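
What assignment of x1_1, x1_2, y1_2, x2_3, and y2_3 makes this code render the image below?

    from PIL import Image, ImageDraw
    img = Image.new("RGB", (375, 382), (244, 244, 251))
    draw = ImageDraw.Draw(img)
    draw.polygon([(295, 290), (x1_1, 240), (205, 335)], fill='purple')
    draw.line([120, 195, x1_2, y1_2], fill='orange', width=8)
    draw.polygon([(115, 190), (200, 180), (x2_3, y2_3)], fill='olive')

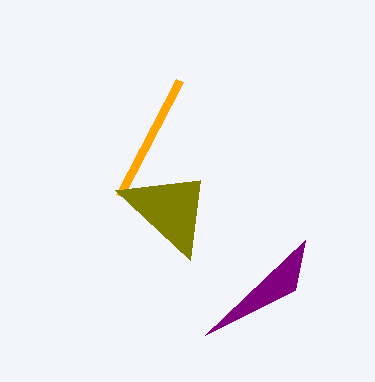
x1_1 = 305; x1_2 = 180; y1_2 = 80; x2_3 = 190; y2_3 = 260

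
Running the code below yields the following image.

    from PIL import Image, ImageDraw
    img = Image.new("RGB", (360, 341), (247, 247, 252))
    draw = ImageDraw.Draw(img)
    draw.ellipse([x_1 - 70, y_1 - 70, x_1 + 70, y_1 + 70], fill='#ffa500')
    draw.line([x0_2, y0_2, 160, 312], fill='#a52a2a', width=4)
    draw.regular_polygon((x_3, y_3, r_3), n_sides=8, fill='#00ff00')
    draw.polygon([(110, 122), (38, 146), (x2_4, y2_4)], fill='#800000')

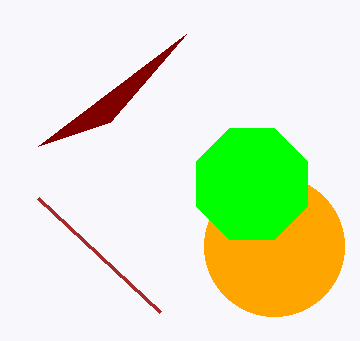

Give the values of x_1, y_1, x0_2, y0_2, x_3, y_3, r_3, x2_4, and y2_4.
x_1 = 274, y_1 = 246, x0_2 = 38, y0_2 = 198, x_3 = 252, y_3 = 184, r_3 = 60, x2_4 = 186, y2_4 = 34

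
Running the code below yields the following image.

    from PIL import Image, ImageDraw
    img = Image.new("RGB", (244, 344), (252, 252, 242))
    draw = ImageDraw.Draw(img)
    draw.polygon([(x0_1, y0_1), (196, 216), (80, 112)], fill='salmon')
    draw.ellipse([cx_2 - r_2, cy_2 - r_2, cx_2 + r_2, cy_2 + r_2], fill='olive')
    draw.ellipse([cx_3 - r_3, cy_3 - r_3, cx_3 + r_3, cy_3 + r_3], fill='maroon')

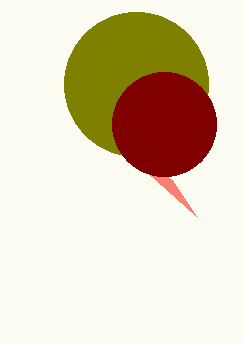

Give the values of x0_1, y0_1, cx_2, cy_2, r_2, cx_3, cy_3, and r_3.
x0_1 = 172
y0_1 = 180
cx_2 = 136
cy_2 = 84
r_2 = 72
cx_3 = 164
cy_3 = 124
r_3 = 52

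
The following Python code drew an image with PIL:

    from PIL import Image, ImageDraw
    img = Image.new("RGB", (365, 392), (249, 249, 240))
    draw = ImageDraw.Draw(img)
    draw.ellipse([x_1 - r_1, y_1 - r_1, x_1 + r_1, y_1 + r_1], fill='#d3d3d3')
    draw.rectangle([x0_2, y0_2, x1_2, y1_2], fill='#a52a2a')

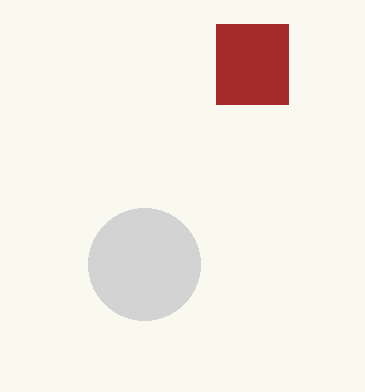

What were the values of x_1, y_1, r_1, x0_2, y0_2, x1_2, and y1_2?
x_1 = 144, y_1 = 264, r_1 = 56, x0_2 = 216, y0_2 = 24, x1_2 = 288, y1_2 = 104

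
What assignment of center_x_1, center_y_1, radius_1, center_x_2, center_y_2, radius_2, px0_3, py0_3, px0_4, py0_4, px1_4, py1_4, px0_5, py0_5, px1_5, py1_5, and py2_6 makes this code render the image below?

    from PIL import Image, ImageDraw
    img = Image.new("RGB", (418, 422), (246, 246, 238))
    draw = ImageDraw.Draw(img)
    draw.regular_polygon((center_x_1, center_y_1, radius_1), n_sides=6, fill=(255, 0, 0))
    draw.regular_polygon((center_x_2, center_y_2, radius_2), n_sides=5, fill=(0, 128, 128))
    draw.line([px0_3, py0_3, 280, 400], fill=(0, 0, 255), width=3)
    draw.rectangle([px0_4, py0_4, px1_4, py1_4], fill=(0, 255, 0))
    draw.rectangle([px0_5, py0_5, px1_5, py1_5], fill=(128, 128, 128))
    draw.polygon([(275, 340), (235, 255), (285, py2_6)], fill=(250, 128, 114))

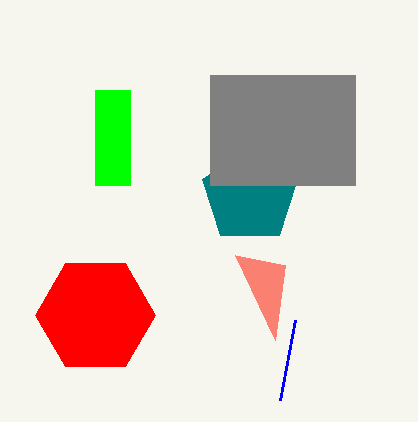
center_x_1 = 95
center_y_1 = 315
radius_1 = 60
center_x_2 = 250
center_y_2 = 195
radius_2 = 50
px0_3 = 295
py0_3 = 320
px0_4 = 95
py0_4 = 90
px1_4 = 130
py1_4 = 185
px0_5 = 210
py0_5 = 75
px1_5 = 355
py1_5 = 185
py2_6 = 265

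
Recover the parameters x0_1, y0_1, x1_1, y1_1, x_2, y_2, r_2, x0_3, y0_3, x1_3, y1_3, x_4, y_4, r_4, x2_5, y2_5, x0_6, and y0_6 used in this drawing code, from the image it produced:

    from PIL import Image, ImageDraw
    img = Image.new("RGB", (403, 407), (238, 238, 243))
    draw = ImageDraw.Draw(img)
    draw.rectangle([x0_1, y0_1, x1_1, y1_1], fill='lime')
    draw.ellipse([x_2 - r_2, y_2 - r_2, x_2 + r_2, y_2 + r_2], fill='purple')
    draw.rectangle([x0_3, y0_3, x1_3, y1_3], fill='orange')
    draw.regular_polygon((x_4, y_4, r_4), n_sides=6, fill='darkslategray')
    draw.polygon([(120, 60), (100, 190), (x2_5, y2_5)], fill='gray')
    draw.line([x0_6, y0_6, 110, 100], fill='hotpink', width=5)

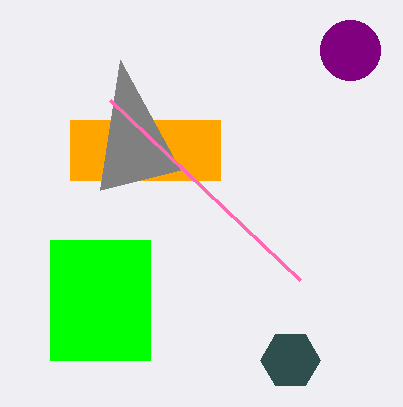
x0_1 = 50, y0_1 = 240, x1_1 = 150, y1_1 = 360, x_2 = 350, y_2 = 50, r_2 = 30, x0_3 = 70, y0_3 = 120, x1_3 = 220, y1_3 = 180, x_4 = 290, y_4 = 360, r_4 = 30, x2_5 = 180, y2_5 = 170, x0_6 = 300, y0_6 = 280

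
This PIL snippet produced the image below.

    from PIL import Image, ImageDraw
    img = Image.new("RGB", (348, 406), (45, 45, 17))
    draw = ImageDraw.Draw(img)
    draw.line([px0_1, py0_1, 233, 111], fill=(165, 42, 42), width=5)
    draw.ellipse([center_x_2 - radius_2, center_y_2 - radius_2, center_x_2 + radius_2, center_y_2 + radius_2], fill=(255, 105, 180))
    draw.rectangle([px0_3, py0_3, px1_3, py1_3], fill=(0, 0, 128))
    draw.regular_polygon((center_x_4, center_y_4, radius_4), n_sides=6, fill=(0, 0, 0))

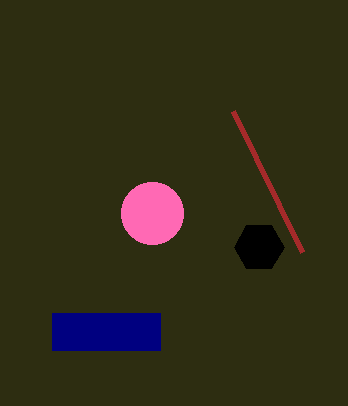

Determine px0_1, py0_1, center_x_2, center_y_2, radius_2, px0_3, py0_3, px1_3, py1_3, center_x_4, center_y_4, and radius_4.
px0_1 = 302, py0_1 = 252, center_x_2 = 152, center_y_2 = 213, radius_2 = 31, px0_3 = 52, py0_3 = 313, px1_3 = 160, py1_3 = 350, center_x_4 = 259, center_y_4 = 247, radius_4 = 25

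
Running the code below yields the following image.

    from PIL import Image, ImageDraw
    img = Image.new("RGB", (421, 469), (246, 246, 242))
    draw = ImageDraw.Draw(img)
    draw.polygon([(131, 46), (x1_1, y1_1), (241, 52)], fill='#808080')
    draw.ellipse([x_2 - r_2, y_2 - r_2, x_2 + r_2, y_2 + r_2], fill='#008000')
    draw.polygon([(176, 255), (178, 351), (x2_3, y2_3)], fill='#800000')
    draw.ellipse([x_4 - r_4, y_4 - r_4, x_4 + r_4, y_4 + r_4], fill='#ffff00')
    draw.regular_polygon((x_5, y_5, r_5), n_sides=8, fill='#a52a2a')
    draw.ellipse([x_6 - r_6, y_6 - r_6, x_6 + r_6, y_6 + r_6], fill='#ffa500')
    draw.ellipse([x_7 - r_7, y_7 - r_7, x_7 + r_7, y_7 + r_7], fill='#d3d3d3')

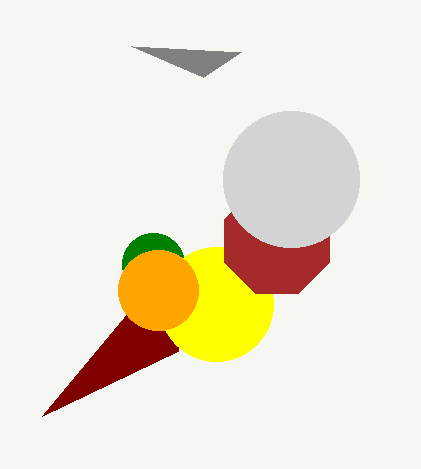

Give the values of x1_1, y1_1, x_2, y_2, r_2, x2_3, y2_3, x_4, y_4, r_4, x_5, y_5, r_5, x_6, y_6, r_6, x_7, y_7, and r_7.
x1_1 = 203; y1_1 = 77; x_2 = 153; y_2 = 264; r_2 = 31; x2_3 = 42; y2_3 = 416; x_4 = 216; y_4 = 304; r_4 = 57; x_5 = 277; y_5 = 241; r_5 = 57; x_6 = 158; y_6 = 290; r_6 = 40; x_7 = 291; y_7 = 179; r_7 = 68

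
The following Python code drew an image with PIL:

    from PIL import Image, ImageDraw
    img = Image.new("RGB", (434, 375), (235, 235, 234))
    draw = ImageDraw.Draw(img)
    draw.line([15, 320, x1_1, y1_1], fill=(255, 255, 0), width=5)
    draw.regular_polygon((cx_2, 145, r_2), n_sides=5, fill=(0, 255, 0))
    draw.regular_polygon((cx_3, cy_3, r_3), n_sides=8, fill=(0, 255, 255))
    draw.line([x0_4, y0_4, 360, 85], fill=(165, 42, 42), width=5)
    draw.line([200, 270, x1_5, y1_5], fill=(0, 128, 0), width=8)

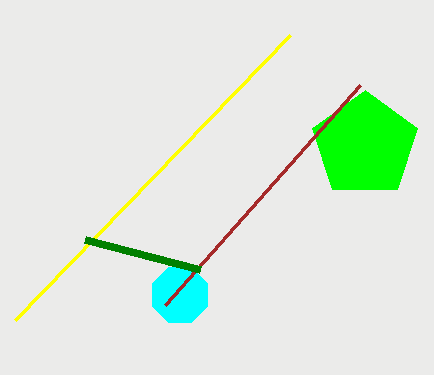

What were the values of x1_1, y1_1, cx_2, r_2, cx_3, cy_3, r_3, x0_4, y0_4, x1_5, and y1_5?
x1_1 = 290; y1_1 = 35; cx_2 = 365; r_2 = 55; cx_3 = 180; cy_3 = 295; r_3 = 30; x0_4 = 165; y0_4 = 305; x1_5 = 85; y1_5 = 240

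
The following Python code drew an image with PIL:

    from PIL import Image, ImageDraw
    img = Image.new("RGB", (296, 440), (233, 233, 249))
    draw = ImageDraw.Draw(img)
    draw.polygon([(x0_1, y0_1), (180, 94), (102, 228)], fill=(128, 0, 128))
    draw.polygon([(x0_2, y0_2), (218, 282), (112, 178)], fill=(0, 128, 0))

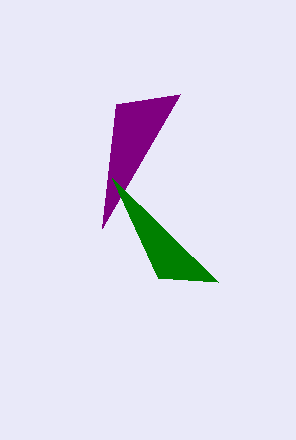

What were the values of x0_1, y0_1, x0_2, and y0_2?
x0_1 = 116
y0_1 = 104
x0_2 = 158
y0_2 = 278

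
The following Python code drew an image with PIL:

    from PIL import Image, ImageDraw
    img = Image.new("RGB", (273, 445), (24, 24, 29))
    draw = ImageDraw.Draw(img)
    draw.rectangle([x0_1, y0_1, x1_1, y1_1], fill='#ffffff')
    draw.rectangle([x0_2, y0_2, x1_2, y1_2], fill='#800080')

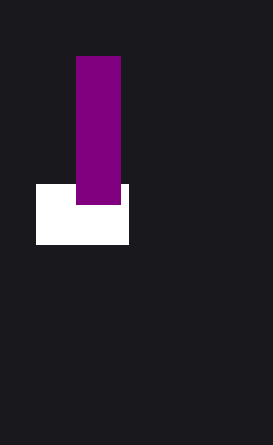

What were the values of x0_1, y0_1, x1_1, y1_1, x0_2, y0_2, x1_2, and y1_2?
x0_1 = 36
y0_1 = 184
x1_1 = 128
y1_1 = 244
x0_2 = 76
y0_2 = 56
x1_2 = 120
y1_2 = 204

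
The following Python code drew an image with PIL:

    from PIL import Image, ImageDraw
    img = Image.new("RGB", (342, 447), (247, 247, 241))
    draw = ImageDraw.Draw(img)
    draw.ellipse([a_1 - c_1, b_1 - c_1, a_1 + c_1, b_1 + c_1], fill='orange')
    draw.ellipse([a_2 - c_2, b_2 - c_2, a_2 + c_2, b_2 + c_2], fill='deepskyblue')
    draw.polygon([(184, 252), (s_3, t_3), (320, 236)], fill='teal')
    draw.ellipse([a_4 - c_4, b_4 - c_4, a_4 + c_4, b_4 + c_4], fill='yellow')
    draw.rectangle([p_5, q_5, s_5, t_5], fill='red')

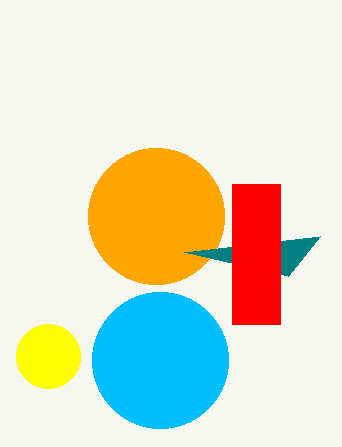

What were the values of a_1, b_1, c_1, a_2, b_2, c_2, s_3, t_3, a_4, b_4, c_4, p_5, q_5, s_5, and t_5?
a_1 = 156
b_1 = 216
c_1 = 68
a_2 = 160
b_2 = 360
c_2 = 68
s_3 = 288
t_3 = 276
a_4 = 48
b_4 = 356
c_4 = 32
p_5 = 232
q_5 = 184
s_5 = 280
t_5 = 324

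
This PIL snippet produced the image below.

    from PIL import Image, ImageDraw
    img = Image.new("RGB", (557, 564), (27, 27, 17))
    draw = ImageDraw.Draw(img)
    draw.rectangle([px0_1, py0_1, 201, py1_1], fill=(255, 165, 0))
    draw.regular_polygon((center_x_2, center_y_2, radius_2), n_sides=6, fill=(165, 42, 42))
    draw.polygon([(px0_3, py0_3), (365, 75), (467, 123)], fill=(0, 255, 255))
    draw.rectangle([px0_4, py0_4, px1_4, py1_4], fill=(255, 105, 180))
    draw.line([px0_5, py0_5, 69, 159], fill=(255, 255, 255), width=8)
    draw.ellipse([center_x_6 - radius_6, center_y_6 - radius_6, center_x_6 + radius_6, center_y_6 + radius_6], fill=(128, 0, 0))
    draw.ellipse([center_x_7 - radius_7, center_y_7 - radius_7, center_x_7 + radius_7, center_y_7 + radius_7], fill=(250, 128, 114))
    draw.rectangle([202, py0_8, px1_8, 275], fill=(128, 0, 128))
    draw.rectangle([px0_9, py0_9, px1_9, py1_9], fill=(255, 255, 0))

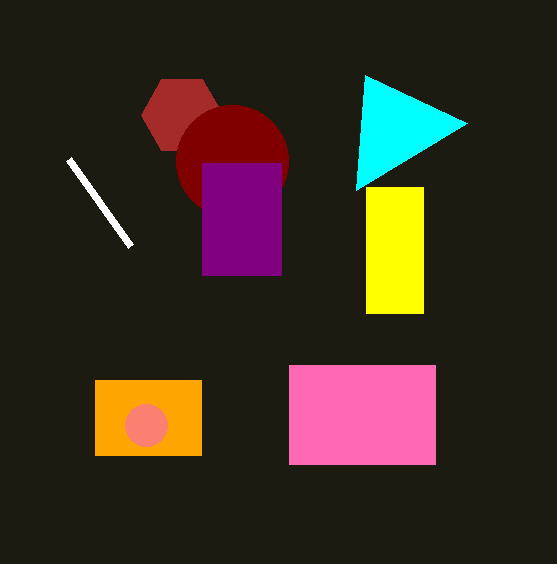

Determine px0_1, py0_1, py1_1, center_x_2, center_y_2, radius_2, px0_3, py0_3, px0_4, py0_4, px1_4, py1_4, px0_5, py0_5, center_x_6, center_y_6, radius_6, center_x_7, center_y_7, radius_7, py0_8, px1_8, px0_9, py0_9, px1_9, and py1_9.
px0_1 = 95, py0_1 = 380, py1_1 = 455, center_x_2 = 182, center_y_2 = 115, radius_2 = 41, px0_3 = 356, py0_3 = 190, px0_4 = 289, py0_4 = 365, px1_4 = 435, py1_4 = 464, px0_5 = 131, py0_5 = 246, center_x_6 = 232, center_y_6 = 161, radius_6 = 56, center_x_7 = 146, center_y_7 = 425, radius_7 = 21, py0_8 = 163, px1_8 = 281, px0_9 = 366, py0_9 = 187, px1_9 = 423, py1_9 = 313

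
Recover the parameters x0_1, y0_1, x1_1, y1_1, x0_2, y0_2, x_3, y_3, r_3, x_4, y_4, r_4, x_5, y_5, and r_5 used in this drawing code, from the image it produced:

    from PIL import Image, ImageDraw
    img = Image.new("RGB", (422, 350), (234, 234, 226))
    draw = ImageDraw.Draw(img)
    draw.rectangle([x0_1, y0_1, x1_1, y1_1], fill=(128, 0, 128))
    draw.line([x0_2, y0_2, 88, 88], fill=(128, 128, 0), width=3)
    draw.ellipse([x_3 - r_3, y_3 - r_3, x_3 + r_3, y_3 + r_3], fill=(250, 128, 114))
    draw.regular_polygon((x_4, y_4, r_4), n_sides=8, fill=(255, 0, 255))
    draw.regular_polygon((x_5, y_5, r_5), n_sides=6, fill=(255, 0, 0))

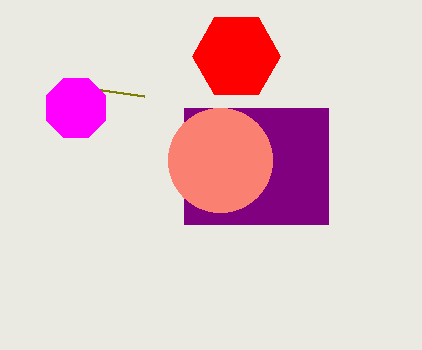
x0_1 = 184; y0_1 = 108; x1_1 = 328; y1_1 = 224; x0_2 = 144; y0_2 = 96; x_3 = 220; y_3 = 160; r_3 = 52; x_4 = 76; y_4 = 108; r_4 = 32; x_5 = 236; y_5 = 56; r_5 = 44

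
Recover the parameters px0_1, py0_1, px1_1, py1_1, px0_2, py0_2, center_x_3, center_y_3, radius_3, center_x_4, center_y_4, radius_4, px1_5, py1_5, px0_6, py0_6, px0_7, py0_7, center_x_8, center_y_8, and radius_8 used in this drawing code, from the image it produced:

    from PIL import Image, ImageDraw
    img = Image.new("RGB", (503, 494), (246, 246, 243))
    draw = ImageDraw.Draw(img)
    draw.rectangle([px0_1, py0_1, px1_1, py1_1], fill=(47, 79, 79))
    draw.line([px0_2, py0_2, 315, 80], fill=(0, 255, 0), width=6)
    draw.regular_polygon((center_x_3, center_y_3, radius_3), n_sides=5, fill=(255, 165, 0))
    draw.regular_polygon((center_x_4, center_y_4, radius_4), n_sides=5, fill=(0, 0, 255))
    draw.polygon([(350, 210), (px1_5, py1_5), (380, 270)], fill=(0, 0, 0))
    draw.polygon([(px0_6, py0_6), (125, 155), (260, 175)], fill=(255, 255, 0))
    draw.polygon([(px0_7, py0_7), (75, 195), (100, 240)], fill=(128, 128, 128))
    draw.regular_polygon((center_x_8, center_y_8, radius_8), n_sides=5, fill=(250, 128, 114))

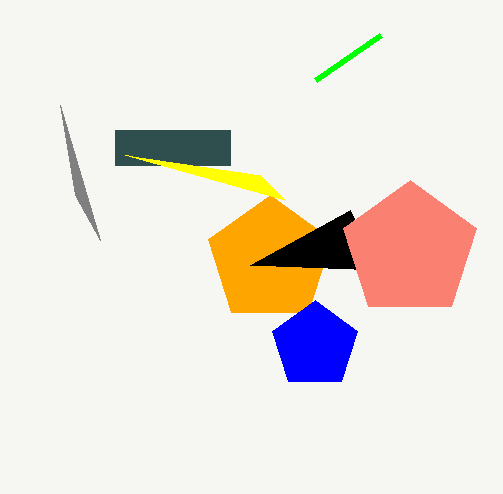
px0_1 = 115; py0_1 = 130; px1_1 = 230; py1_1 = 165; px0_2 = 380; py0_2 = 35; center_x_3 = 270; center_y_3 = 260; radius_3 = 65; center_x_4 = 315; center_y_4 = 345; radius_4 = 45; px1_5 = 250; py1_5 = 265; px0_6 = 285; py0_6 = 200; px0_7 = 60; py0_7 = 105; center_x_8 = 410; center_y_8 = 250; radius_8 = 70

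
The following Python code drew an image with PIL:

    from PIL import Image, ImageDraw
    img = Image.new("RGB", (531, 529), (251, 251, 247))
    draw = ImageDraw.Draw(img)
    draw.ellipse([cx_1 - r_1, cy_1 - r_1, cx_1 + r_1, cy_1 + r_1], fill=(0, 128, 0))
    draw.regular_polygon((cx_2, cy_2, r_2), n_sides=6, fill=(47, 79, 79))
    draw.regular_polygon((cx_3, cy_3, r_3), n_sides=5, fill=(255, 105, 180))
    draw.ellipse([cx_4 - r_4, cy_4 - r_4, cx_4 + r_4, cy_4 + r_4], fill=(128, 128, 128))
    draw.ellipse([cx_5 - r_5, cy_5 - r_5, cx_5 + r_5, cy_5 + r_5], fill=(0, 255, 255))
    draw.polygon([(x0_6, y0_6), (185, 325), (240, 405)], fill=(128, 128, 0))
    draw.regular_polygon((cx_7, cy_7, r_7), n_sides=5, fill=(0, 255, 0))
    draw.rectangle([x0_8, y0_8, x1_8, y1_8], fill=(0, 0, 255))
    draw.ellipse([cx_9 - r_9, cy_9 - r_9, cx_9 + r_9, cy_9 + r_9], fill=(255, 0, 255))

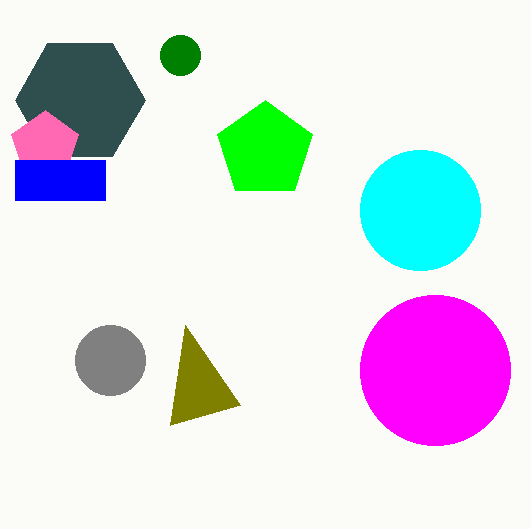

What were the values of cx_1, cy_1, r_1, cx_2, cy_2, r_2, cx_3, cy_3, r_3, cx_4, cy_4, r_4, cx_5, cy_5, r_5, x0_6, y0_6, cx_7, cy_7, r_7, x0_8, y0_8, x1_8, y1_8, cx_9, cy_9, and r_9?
cx_1 = 180
cy_1 = 55
r_1 = 20
cx_2 = 80
cy_2 = 100
r_2 = 65
cx_3 = 45
cy_3 = 145
r_3 = 35
cx_4 = 110
cy_4 = 360
r_4 = 35
cx_5 = 420
cy_5 = 210
r_5 = 60
x0_6 = 170
y0_6 = 425
cx_7 = 265
cy_7 = 150
r_7 = 50
x0_8 = 15
y0_8 = 160
x1_8 = 105
y1_8 = 200
cx_9 = 435
cy_9 = 370
r_9 = 75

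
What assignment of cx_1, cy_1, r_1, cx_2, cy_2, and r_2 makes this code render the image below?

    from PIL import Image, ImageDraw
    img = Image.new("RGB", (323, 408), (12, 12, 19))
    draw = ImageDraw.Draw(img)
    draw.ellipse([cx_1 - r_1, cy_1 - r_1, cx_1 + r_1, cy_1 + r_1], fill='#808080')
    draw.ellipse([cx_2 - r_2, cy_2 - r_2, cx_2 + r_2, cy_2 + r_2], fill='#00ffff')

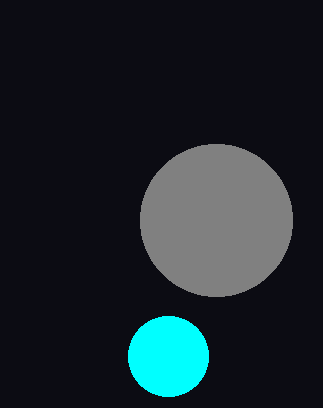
cx_1 = 216, cy_1 = 220, r_1 = 76, cx_2 = 168, cy_2 = 356, r_2 = 40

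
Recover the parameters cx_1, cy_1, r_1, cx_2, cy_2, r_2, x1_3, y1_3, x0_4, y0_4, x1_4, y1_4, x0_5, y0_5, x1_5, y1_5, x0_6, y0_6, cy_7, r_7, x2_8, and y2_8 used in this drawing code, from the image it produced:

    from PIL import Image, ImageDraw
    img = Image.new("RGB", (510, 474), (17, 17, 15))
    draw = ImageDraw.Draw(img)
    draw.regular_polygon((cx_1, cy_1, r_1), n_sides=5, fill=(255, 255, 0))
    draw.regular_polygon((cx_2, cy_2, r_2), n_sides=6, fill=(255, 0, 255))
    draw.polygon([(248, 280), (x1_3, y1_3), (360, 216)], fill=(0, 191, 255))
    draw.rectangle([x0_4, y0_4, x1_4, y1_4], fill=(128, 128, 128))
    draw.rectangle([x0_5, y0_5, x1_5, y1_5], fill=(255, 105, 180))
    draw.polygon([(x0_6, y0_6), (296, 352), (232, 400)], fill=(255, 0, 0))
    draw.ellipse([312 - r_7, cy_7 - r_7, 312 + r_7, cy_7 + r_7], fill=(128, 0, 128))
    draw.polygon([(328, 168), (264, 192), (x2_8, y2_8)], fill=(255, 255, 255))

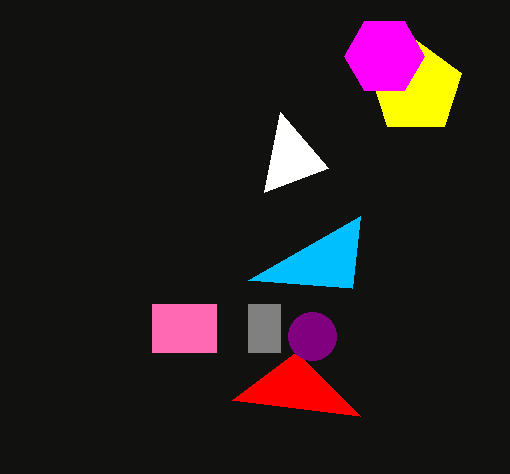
cx_1 = 416, cy_1 = 88, r_1 = 48, cx_2 = 384, cy_2 = 56, r_2 = 40, x1_3 = 352, y1_3 = 288, x0_4 = 248, y0_4 = 304, x1_4 = 280, y1_4 = 352, x0_5 = 152, y0_5 = 304, x1_5 = 216, y1_5 = 352, x0_6 = 360, y0_6 = 416, cy_7 = 336, r_7 = 24, x2_8 = 280, y2_8 = 112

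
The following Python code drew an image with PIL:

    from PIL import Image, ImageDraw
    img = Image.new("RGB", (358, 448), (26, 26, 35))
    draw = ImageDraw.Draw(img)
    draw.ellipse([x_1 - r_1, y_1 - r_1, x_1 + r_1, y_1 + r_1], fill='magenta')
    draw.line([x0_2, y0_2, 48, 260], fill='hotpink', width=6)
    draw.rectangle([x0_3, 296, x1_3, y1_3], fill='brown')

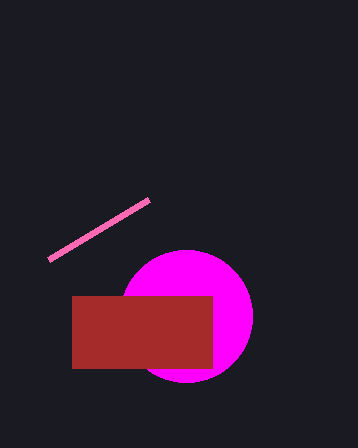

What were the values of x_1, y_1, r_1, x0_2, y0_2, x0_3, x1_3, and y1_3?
x_1 = 186; y_1 = 316; r_1 = 66; x0_2 = 148; y0_2 = 200; x0_3 = 72; x1_3 = 212; y1_3 = 368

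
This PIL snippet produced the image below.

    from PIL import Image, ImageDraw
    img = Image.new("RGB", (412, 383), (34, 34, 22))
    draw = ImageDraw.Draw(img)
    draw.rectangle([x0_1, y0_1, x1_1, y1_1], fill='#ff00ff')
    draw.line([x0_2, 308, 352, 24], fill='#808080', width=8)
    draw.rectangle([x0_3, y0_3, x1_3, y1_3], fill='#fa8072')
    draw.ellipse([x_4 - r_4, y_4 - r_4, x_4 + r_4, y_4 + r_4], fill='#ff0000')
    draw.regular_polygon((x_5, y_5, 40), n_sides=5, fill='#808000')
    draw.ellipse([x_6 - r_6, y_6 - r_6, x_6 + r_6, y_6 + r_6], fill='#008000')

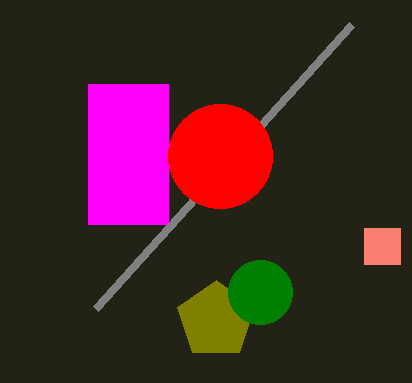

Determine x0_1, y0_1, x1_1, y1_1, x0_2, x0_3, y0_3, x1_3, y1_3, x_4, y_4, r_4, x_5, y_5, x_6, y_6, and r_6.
x0_1 = 88
y0_1 = 84
x1_1 = 168
y1_1 = 224
x0_2 = 96
x0_3 = 364
y0_3 = 228
x1_3 = 400
y1_3 = 264
x_4 = 220
y_4 = 156
r_4 = 52
x_5 = 216
y_5 = 320
x_6 = 260
y_6 = 292
r_6 = 32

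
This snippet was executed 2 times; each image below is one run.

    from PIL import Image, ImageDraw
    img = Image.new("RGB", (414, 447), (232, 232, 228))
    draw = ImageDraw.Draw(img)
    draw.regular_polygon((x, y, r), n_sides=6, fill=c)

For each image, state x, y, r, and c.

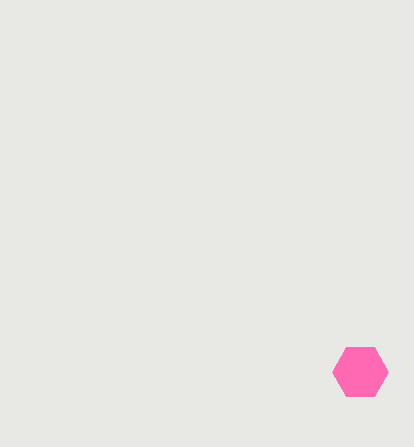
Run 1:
x = 360
y = 372
r = 28
c = 'hotpink'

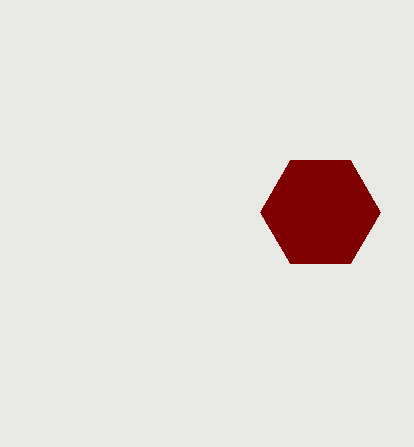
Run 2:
x = 320
y = 212
r = 60
c = 'maroon'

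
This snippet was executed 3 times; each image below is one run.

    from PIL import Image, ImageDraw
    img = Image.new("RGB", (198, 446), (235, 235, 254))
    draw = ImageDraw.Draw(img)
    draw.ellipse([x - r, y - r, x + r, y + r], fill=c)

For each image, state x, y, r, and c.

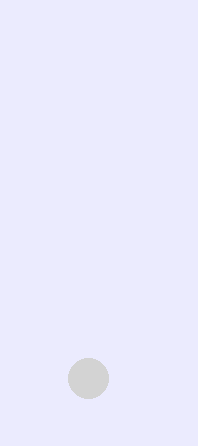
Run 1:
x = 88; y = 378; r = 20; c = 'lightgray'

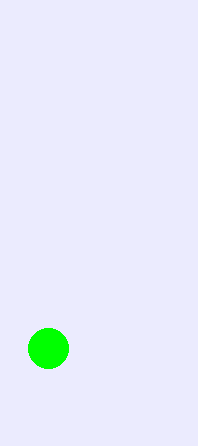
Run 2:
x = 48, y = 348, r = 20, c = 'lime'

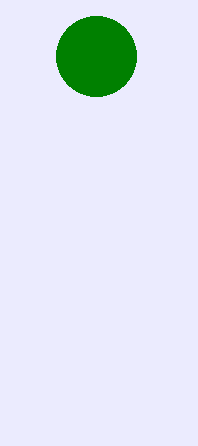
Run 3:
x = 96
y = 56
r = 40
c = 'green'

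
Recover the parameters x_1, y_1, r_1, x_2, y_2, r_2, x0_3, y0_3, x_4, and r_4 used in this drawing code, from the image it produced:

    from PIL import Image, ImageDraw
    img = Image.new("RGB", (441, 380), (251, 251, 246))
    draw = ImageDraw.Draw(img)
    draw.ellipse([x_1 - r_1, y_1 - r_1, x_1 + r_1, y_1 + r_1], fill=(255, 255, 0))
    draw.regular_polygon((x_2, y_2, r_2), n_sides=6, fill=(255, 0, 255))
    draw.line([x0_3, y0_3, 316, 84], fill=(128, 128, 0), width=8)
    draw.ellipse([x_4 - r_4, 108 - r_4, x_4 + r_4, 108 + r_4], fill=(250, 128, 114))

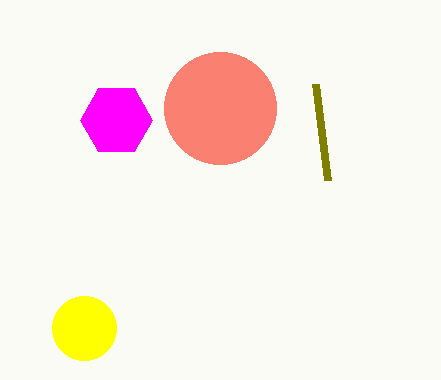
x_1 = 84, y_1 = 328, r_1 = 32, x_2 = 116, y_2 = 120, r_2 = 36, x0_3 = 328, y0_3 = 180, x_4 = 220, r_4 = 56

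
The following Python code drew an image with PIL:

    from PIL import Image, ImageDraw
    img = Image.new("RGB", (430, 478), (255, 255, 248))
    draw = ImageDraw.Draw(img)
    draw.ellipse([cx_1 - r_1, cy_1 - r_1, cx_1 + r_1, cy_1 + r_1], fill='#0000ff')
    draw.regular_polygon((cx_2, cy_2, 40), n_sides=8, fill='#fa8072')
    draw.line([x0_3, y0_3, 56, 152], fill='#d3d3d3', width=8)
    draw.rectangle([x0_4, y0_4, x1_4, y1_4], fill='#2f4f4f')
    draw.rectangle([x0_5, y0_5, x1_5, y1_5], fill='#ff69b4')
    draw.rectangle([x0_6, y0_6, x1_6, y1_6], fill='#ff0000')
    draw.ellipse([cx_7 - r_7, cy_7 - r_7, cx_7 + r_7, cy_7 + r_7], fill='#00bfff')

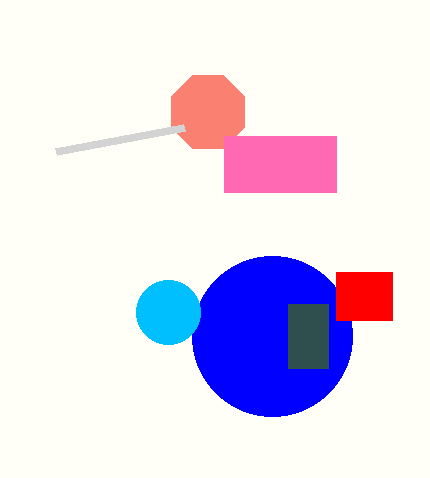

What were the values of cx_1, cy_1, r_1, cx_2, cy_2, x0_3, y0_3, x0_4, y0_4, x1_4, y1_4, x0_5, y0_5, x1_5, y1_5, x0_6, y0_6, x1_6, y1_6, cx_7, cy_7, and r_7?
cx_1 = 272
cy_1 = 336
r_1 = 80
cx_2 = 208
cy_2 = 112
x0_3 = 184
y0_3 = 128
x0_4 = 288
y0_4 = 304
x1_4 = 328
y1_4 = 368
x0_5 = 224
y0_5 = 136
x1_5 = 336
y1_5 = 192
x0_6 = 336
y0_6 = 272
x1_6 = 392
y1_6 = 320
cx_7 = 168
cy_7 = 312
r_7 = 32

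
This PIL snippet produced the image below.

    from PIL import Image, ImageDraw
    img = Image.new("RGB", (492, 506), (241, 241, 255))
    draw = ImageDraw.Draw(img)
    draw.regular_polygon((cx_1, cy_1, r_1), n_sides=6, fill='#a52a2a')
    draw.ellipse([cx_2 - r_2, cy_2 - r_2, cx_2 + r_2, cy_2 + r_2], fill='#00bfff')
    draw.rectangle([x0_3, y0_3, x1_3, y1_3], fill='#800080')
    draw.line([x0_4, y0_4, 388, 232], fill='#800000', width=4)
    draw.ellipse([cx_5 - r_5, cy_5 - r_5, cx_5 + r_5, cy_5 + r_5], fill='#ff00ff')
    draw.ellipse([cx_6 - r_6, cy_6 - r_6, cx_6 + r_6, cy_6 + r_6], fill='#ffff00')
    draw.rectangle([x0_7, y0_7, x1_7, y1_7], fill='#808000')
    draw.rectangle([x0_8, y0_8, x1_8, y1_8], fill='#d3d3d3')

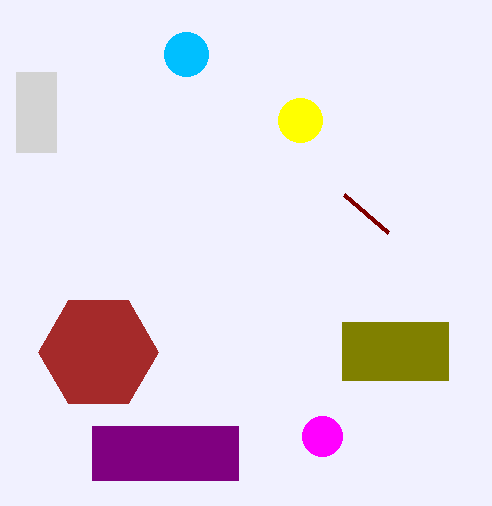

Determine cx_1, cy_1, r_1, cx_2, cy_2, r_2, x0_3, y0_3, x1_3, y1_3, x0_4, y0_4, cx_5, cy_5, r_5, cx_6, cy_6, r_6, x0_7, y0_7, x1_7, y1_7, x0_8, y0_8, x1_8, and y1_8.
cx_1 = 98; cy_1 = 352; r_1 = 60; cx_2 = 186; cy_2 = 54; r_2 = 22; x0_3 = 92; y0_3 = 426; x1_3 = 238; y1_3 = 480; x0_4 = 344; y0_4 = 194; cx_5 = 322; cy_5 = 436; r_5 = 20; cx_6 = 300; cy_6 = 120; r_6 = 22; x0_7 = 342; y0_7 = 322; x1_7 = 448; y1_7 = 380; x0_8 = 16; y0_8 = 72; x1_8 = 56; y1_8 = 152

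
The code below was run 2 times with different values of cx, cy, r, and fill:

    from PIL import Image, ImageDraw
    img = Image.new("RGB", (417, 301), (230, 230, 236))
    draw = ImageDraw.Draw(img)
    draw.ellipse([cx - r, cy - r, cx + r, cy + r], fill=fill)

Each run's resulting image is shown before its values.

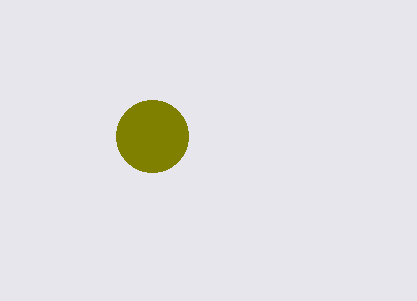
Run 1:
cx = 152, cy = 136, r = 36, fill = 'olive'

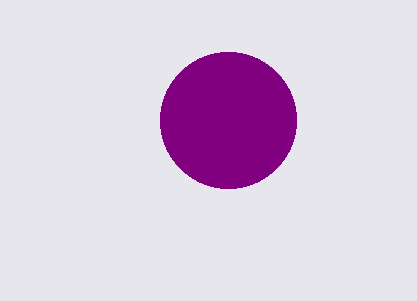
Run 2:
cx = 228
cy = 120
r = 68
fill = 'purple'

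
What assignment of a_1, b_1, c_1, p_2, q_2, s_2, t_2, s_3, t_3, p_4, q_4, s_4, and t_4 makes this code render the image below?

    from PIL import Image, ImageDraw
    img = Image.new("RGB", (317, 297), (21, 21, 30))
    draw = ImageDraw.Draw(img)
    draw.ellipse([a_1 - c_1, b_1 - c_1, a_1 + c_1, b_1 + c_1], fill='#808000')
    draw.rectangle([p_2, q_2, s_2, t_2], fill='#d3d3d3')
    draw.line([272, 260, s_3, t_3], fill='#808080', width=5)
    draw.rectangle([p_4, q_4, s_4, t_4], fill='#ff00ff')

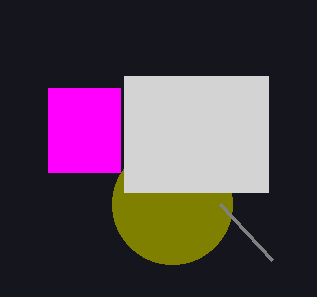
a_1 = 172, b_1 = 204, c_1 = 60, p_2 = 124, q_2 = 76, s_2 = 268, t_2 = 192, s_3 = 220, t_3 = 204, p_4 = 48, q_4 = 88, s_4 = 120, t_4 = 172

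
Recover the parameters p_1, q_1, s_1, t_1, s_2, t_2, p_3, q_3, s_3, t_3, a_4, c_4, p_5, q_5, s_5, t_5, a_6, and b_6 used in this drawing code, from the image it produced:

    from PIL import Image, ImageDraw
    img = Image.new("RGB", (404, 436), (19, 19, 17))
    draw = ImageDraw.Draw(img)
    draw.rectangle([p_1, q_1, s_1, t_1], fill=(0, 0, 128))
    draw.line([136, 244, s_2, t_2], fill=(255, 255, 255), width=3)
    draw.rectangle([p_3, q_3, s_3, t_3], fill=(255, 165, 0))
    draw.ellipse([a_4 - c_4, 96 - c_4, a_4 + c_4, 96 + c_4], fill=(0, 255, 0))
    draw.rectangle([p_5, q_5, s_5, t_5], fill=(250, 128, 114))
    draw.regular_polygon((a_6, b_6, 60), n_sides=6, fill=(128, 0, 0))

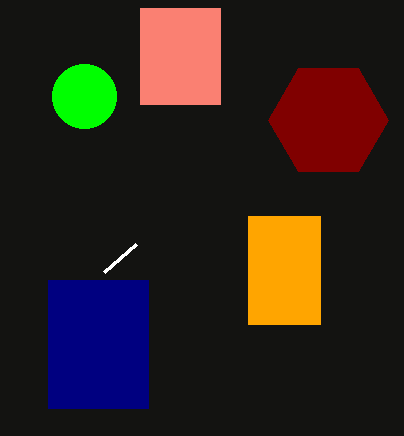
p_1 = 48; q_1 = 280; s_1 = 148; t_1 = 408; s_2 = 104; t_2 = 272; p_3 = 248; q_3 = 216; s_3 = 320; t_3 = 324; a_4 = 84; c_4 = 32; p_5 = 140; q_5 = 8; s_5 = 220; t_5 = 104; a_6 = 328; b_6 = 120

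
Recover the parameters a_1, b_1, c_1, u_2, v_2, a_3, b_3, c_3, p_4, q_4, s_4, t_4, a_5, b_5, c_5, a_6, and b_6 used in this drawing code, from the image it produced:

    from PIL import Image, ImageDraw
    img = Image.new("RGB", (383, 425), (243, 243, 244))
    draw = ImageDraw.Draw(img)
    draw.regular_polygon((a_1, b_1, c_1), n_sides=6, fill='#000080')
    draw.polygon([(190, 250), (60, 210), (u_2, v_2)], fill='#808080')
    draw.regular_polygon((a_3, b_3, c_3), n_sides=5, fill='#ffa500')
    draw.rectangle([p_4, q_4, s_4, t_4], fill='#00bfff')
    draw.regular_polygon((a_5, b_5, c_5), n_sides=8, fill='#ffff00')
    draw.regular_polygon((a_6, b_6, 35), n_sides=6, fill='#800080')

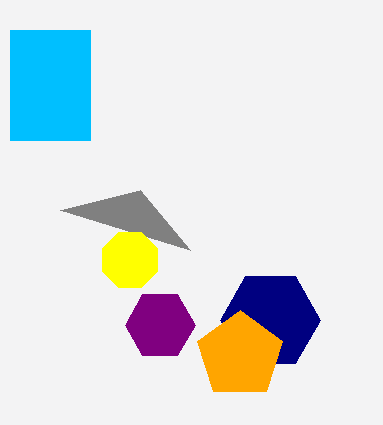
a_1 = 270; b_1 = 320; c_1 = 50; u_2 = 140; v_2 = 190; a_3 = 240; b_3 = 355; c_3 = 45; p_4 = 10; q_4 = 30; s_4 = 90; t_4 = 140; a_5 = 130; b_5 = 260; c_5 = 30; a_6 = 160; b_6 = 325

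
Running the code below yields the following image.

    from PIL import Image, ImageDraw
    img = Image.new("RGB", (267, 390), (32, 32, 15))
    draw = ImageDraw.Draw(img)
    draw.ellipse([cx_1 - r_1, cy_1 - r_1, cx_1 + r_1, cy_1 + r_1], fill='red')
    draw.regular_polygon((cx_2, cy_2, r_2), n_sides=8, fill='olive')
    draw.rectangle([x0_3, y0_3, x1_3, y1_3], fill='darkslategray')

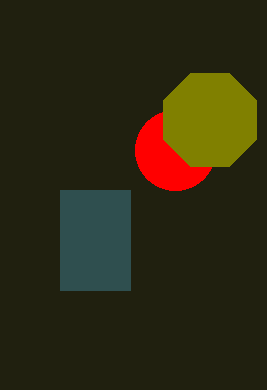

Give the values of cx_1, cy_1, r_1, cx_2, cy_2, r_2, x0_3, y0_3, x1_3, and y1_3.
cx_1 = 175; cy_1 = 150; r_1 = 40; cx_2 = 210; cy_2 = 120; r_2 = 50; x0_3 = 60; y0_3 = 190; x1_3 = 130; y1_3 = 290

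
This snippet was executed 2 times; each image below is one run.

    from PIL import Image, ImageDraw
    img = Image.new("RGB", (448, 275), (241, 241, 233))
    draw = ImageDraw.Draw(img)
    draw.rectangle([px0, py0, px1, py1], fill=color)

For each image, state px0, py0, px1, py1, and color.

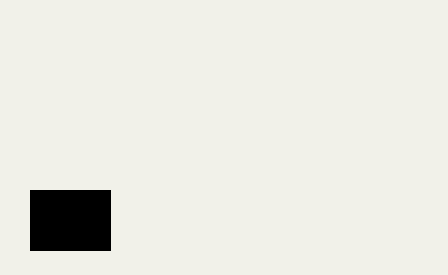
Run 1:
px0 = 30
py0 = 190
px1 = 110
py1 = 250
color = 'black'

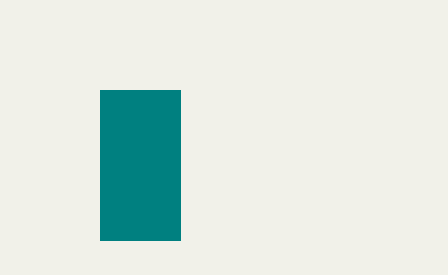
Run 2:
px0 = 100
py0 = 90
px1 = 180
py1 = 240
color = 'teal'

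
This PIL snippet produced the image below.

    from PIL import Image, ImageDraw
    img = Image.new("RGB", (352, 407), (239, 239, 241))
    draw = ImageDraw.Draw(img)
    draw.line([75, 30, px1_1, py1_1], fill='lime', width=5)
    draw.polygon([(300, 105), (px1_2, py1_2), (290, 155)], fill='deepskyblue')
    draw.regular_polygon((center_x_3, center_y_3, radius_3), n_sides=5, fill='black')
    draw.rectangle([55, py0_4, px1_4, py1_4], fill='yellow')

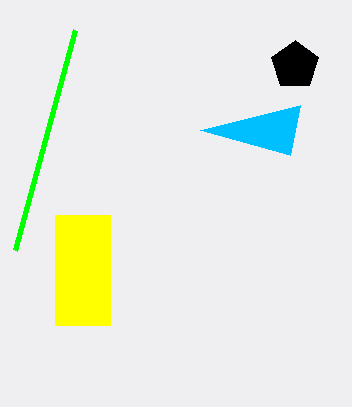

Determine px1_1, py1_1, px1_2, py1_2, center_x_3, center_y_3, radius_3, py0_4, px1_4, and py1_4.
px1_1 = 15
py1_1 = 250
px1_2 = 200
py1_2 = 130
center_x_3 = 295
center_y_3 = 65
radius_3 = 25
py0_4 = 215
px1_4 = 110
py1_4 = 325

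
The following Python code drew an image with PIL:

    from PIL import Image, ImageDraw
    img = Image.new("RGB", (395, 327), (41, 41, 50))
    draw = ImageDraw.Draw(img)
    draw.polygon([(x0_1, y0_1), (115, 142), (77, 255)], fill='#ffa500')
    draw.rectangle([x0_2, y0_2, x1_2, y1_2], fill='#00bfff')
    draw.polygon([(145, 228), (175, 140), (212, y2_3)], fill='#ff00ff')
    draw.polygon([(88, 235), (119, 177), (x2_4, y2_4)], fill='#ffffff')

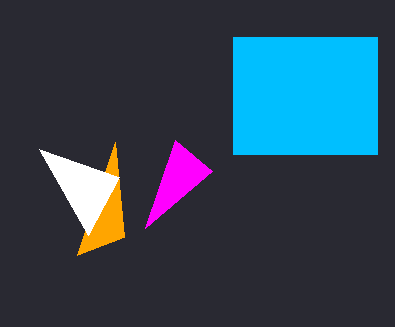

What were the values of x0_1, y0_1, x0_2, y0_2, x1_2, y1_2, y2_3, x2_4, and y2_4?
x0_1 = 124, y0_1 = 237, x0_2 = 233, y0_2 = 37, x1_2 = 377, y1_2 = 154, y2_3 = 171, x2_4 = 39, y2_4 = 149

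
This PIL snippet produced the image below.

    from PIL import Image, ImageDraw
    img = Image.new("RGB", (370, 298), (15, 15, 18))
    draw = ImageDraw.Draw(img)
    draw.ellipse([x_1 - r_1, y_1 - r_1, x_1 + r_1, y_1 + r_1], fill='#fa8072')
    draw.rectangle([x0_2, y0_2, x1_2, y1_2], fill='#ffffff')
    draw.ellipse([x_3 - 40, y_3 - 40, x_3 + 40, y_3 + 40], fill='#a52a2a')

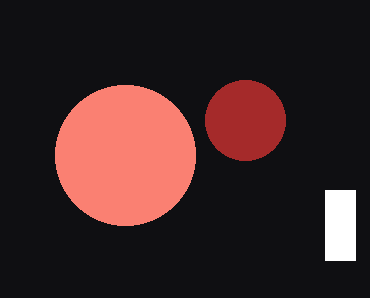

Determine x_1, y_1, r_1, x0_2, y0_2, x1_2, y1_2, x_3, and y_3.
x_1 = 125, y_1 = 155, r_1 = 70, x0_2 = 325, y0_2 = 190, x1_2 = 355, y1_2 = 260, x_3 = 245, y_3 = 120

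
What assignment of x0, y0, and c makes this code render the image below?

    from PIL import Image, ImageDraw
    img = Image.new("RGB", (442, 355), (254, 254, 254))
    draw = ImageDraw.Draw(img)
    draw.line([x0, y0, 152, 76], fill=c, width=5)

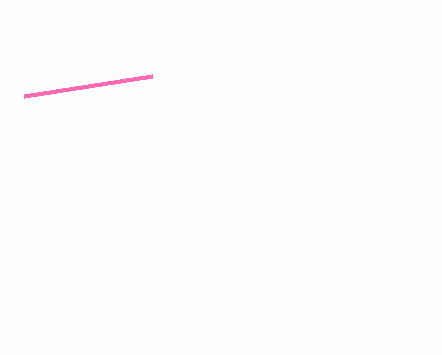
x0 = 24, y0 = 96, c = 'hotpink'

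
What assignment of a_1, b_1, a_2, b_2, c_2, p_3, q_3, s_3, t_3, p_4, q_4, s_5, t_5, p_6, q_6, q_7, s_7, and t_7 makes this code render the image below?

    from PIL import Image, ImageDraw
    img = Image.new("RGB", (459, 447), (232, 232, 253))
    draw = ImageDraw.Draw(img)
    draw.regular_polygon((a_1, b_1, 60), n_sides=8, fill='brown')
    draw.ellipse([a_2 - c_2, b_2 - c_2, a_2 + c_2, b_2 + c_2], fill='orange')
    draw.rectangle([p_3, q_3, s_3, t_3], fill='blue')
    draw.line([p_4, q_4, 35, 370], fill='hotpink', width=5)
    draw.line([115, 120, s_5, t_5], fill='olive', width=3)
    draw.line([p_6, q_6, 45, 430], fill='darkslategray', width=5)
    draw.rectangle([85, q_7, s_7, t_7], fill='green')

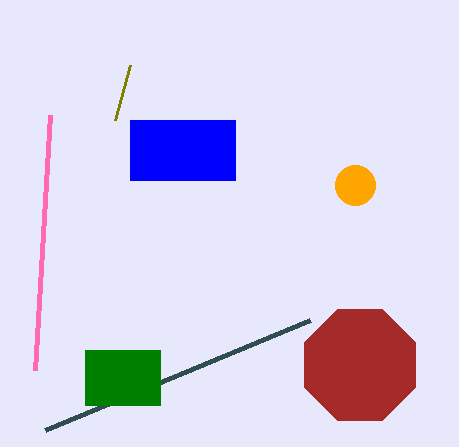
a_1 = 360
b_1 = 365
a_2 = 355
b_2 = 185
c_2 = 20
p_3 = 130
q_3 = 120
s_3 = 235
t_3 = 180
p_4 = 50
q_4 = 115
s_5 = 130
t_5 = 65
p_6 = 310
q_6 = 320
q_7 = 350
s_7 = 160
t_7 = 405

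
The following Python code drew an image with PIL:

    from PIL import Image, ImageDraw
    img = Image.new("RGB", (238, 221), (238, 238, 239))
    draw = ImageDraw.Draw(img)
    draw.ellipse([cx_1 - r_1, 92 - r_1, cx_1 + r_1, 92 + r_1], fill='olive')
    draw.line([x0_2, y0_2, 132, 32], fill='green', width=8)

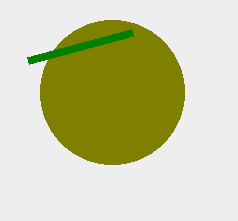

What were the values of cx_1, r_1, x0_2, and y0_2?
cx_1 = 112; r_1 = 72; x0_2 = 28; y0_2 = 60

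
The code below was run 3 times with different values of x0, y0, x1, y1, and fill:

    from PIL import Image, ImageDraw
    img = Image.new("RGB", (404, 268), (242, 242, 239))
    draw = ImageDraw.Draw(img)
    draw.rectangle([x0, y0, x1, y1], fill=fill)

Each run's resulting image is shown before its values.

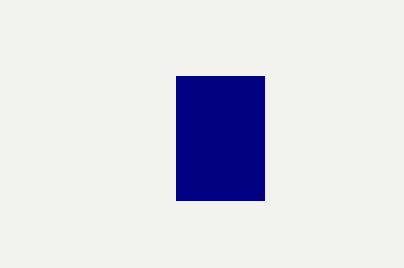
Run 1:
x0 = 176; y0 = 76; x1 = 264; y1 = 200; fill = 'navy'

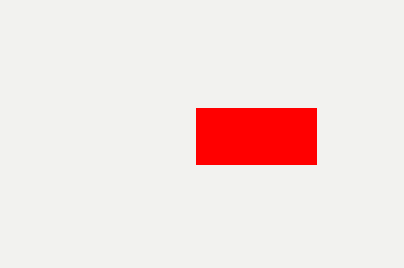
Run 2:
x0 = 196
y0 = 108
x1 = 316
y1 = 164
fill = 'red'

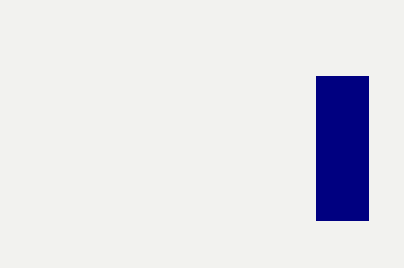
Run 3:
x0 = 316; y0 = 76; x1 = 368; y1 = 220; fill = 'navy'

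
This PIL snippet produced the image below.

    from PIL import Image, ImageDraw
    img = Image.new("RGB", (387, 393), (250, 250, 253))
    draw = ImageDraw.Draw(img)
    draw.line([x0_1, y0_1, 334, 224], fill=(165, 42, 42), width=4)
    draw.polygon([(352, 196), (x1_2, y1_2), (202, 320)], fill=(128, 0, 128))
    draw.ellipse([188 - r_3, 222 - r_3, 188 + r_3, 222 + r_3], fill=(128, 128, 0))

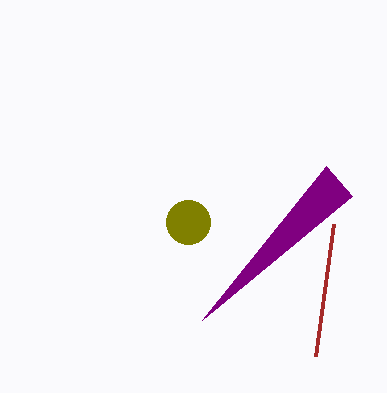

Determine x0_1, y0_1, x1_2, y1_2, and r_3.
x0_1 = 316; y0_1 = 356; x1_2 = 326; y1_2 = 166; r_3 = 22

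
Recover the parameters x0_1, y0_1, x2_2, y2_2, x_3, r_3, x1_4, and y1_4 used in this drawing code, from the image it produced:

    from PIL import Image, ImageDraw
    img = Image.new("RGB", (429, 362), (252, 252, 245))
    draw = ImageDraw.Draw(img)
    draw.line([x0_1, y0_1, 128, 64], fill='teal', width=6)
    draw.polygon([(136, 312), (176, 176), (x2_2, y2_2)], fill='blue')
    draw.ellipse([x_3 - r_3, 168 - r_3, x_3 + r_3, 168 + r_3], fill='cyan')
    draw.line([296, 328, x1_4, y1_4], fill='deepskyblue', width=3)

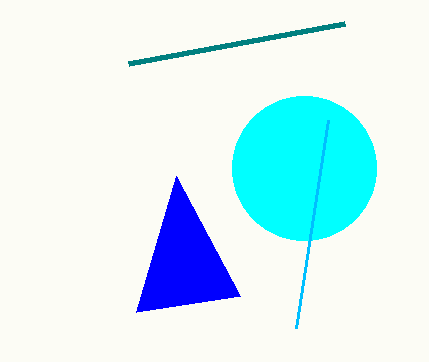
x0_1 = 344
y0_1 = 24
x2_2 = 240
y2_2 = 296
x_3 = 304
r_3 = 72
x1_4 = 328
y1_4 = 120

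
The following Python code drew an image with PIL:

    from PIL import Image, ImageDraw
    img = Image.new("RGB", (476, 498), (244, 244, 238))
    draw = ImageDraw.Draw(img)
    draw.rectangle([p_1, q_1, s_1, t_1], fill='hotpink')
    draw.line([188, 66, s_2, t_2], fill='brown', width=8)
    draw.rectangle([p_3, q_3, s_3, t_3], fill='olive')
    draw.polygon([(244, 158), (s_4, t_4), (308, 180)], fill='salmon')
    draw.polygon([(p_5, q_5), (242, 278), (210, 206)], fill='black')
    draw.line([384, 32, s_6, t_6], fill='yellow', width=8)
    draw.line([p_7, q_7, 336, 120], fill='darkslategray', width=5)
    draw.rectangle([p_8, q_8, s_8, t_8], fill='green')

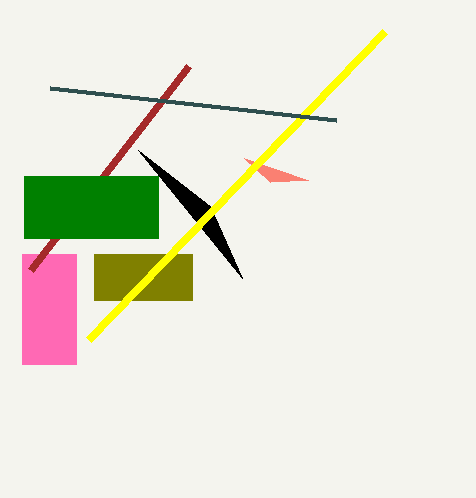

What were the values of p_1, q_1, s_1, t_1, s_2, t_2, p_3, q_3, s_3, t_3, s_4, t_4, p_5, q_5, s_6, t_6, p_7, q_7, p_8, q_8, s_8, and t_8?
p_1 = 22; q_1 = 254; s_1 = 76; t_1 = 364; s_2 = 30; t_2 = 270; p_3 = 94; q_3 = 254; s_3 = 192; t_3 = 300; s_4 = 270; t_4 = 182; p_5 = 138; q_5 = 150; s_6 = 88; t_6 = 340; p_7 = 50; q_7 = 88; p_8 = 24; q_8 = 176; s_8 = 158; t_8 = 238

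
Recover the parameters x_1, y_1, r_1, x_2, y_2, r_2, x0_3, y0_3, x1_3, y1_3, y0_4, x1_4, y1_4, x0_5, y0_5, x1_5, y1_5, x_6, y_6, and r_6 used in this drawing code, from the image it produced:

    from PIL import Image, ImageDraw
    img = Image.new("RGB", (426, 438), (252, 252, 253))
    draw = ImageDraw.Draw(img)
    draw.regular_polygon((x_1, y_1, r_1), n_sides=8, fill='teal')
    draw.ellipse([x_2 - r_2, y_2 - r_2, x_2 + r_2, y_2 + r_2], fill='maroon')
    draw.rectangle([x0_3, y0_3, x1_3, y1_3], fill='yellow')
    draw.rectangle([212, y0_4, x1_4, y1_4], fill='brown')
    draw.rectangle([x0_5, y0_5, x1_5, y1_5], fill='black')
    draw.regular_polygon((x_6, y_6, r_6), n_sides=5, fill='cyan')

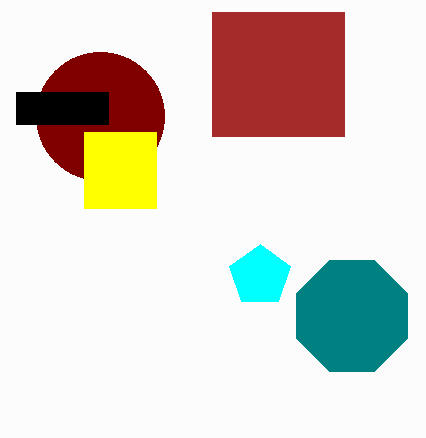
x_1 = 352, y_1 = 316, r_1 = 60, x_2 = 100, y_2 = 116, r_2 = 64, x0_3 = 84, y0_3 = 132, x1_3 = 156, y1_3 = 208, y0_4 = 12, x1_4 = 344, y1_4 = 136, x0_5 = 16, y0_5 = 92, x1_5 = 108, y1_5 = 124, x_6 = 260, y_6 = 276, r_6 = 32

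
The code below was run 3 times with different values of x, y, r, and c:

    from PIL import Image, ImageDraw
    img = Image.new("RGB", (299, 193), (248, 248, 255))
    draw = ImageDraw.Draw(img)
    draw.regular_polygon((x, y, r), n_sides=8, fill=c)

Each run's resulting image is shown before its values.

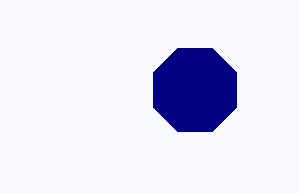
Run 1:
x = 195, y = 90, r = 45, c = 'navy'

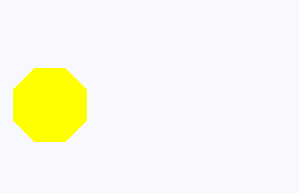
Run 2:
x = 50, y = 105, r = 40, c = 'yellow'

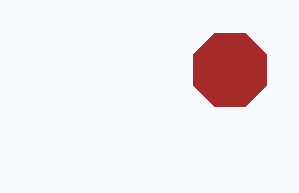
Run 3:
x = 230; y = 70; r = 40; c = 'brown'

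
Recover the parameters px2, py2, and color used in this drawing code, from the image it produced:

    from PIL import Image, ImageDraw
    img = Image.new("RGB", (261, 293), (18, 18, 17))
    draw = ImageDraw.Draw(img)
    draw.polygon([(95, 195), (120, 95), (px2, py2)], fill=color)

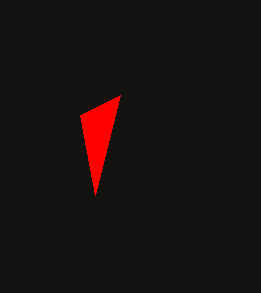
px2 = 80, py2 = 115, color = 'red'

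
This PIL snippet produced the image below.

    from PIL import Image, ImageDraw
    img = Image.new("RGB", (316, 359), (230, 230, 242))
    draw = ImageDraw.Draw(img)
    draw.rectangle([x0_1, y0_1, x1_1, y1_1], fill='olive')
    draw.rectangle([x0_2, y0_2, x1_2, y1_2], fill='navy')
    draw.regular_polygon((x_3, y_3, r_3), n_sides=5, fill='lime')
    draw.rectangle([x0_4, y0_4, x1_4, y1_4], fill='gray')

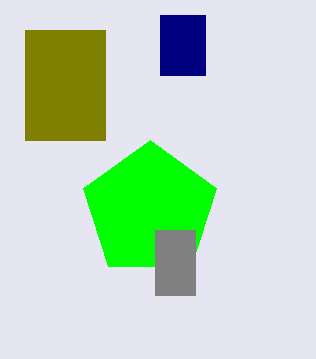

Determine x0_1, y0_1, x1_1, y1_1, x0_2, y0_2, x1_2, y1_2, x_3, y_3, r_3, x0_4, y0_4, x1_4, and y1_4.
x0_1 = 25
y0_1 = 30
x1_1 = 105
y1_1 = 140
x0_2 = 160
y0_2 = 15
x1_2 = 205
y1_2 = 75
x_3 = 150
y_3 = 210
r_3 = 70
x0_4 = 155
y0_4 = 230
x1_4 = 195
y1_4 = 295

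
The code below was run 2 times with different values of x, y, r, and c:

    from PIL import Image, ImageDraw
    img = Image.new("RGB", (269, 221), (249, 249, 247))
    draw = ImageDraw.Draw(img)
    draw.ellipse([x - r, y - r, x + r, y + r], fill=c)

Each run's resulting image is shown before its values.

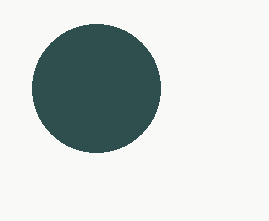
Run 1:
x = 96
y = 88
r = 64
c = 'darkslategray'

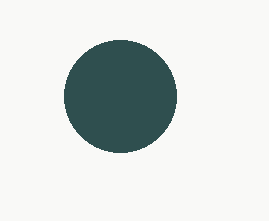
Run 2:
x = 120, y = 96, r = 56, c = 'darkslategray'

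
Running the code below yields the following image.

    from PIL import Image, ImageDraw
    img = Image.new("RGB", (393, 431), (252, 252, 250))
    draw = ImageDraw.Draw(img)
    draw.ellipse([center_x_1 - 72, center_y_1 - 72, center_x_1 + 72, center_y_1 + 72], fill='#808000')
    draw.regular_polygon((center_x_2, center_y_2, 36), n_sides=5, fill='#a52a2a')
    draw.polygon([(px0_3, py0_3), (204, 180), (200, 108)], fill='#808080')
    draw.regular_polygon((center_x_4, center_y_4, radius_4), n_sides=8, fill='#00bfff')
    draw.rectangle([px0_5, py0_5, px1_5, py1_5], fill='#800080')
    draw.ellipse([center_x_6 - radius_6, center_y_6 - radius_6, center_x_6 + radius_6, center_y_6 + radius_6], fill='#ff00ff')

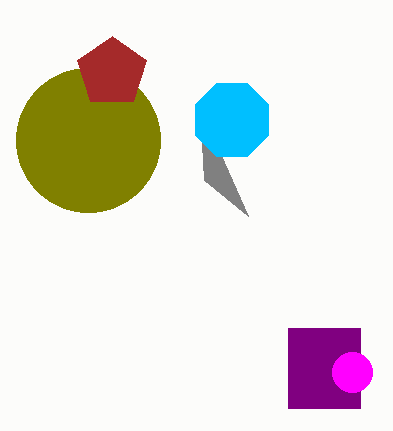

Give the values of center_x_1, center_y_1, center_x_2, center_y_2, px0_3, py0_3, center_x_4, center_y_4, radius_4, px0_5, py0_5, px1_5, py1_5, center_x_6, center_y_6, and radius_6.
center_x_1 = 88, center_y_1 = 140, center_x_2 = 112, center_y_2 = 72, px0_3 = 248, py0_3 = 216, center_x_4 = 232, center_y_4 = 120, radius_4 = 40, px0_5 = 288, py0_5 = 328, px1_5 = 360, py1_5 = 408, center_x_6 = 352, center_y_6 = 372, radius_6 = 20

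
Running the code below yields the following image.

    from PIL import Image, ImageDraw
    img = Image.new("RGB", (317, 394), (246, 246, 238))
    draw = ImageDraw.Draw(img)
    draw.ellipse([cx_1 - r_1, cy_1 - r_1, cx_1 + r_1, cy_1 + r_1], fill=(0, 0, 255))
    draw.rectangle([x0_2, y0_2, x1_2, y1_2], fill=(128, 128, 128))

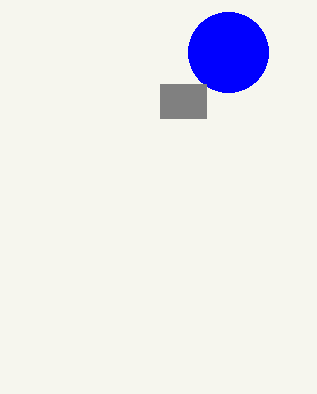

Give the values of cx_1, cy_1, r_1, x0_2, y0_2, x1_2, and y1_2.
cx_1 = 228, cy_1 = 52, r_1 = 40, x0_2 = 160, y0_2 = 84, x1_2 = 206, y1_2 = 118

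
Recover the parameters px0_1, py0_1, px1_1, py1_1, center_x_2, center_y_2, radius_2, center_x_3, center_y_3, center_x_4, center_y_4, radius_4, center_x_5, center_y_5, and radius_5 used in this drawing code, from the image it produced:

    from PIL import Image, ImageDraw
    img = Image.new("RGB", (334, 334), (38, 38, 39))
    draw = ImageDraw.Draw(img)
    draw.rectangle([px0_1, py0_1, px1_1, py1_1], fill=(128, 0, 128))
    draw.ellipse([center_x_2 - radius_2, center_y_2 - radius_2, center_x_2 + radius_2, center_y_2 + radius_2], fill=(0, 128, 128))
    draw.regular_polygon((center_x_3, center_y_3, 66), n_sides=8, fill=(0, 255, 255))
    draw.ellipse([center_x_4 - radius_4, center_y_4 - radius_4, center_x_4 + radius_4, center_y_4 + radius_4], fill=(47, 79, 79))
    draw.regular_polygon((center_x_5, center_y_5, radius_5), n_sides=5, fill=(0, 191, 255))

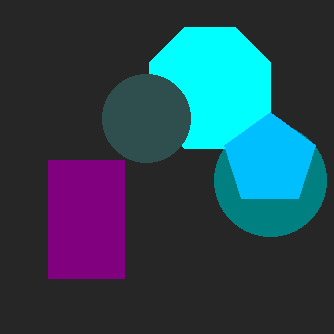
px0_1 = 48, py0_1 = 160, px1_1 = 124, py1_1 = 278, center_x_2 = 270, center_y_2 = 180, radius_2 = 56, center_x_3 = 210, center_y_3 = 88, center_x_4 = 146, center_y_4 = 118, radius_4 = 44, center_x_5 = 270, center_y_5 = 160, radius_5 = 48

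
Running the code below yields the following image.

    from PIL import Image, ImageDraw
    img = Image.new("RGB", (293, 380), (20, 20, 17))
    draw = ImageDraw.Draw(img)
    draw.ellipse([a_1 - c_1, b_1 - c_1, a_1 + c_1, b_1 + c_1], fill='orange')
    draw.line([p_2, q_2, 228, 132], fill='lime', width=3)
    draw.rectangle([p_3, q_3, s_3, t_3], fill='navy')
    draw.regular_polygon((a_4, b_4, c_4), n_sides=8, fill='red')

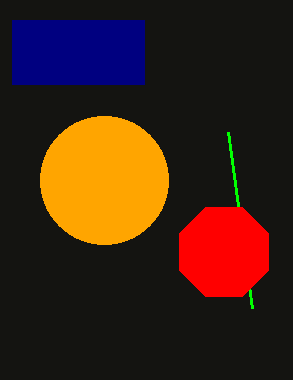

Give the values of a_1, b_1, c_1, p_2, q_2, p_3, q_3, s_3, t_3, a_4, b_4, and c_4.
a_1 = 104
b_1 = 180
c_1 = 64
p_2 = 252
q_2 = 308
p_3 = 12
q_3 = 20
s_3 = 144
t_3 = 84
a_4 = 224
b_4 = 252
c_4 = 48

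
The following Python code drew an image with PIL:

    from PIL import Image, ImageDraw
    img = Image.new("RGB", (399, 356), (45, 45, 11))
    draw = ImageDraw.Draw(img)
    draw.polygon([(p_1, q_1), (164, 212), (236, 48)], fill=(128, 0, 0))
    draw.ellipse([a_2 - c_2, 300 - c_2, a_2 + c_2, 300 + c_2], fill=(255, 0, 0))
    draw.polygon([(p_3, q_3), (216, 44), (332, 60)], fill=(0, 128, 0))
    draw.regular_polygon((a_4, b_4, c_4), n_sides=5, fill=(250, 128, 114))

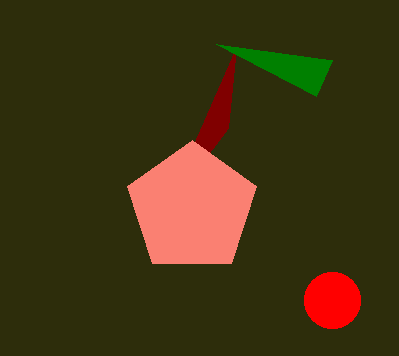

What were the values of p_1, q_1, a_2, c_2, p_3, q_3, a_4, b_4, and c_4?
p_1 = 228
q_1 = 128
a_2 = 332
c_2 = 28
p_3 = 316
q_3 = 96
a_4 = 192
b_4 = 208
c_4 = 68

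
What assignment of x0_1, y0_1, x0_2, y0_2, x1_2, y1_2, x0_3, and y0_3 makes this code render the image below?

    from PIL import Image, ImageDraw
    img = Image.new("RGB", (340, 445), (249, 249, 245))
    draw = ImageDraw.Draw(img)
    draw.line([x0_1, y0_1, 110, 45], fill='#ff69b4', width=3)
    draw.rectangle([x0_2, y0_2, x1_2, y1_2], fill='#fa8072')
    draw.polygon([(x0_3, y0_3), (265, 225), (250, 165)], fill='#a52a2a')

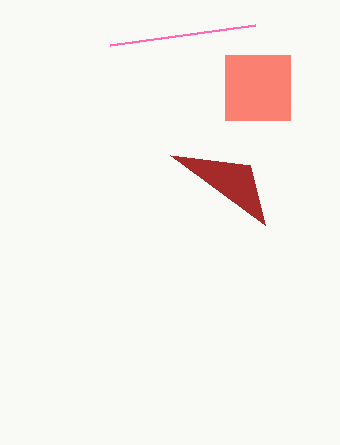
x0_1 = 255
y0_1 = 25
x0_2 = 225
y0_2 = 55
x1_2 = 290
y1_2 = 120
x0_3 = 170
y0_3 = 155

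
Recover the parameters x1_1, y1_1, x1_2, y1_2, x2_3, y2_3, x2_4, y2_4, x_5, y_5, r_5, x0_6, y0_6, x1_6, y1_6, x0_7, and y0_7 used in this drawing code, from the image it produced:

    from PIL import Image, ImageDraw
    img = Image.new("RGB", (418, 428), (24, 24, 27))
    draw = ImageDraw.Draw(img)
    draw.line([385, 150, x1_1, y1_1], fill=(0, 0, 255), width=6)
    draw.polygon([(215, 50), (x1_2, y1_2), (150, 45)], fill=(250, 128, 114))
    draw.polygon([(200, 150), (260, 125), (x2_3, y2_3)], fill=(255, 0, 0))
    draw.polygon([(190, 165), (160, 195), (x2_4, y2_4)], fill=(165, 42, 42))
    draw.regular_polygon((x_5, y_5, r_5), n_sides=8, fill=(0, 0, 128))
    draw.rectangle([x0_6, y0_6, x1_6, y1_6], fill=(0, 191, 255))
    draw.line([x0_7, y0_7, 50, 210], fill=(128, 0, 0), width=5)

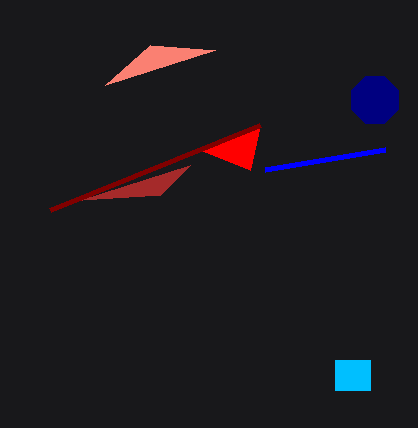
x1_1 = 265
y1_1 = 170
x1_2 = 105
y1_2 = 85
x2_3 = 250
y2_3 = 170
x2_4 = 80
y2_4 = 200
x_5 = 375
y_5 = 100
r_5 = 25
x0_6 = 335
y0_6 = 360
x1_6 = 370
y1_6 = 390
x0_7 = 260
y0_7 = 125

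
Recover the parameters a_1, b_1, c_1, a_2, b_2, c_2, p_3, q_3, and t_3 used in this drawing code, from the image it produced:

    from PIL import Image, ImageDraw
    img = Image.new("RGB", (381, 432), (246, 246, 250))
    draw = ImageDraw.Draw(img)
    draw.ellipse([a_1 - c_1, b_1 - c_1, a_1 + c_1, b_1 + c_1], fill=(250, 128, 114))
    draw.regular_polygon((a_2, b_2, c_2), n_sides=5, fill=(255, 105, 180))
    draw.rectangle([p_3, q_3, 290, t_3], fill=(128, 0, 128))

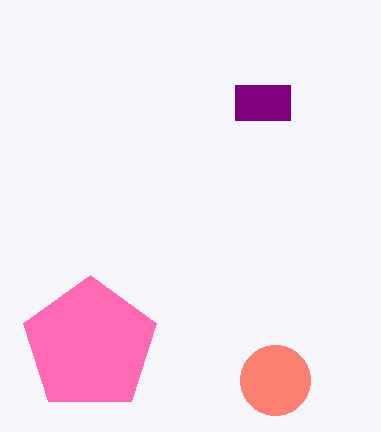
a_1 = 275
b_1 = 380
c_1 = 35
a_2 = 90
b_2 = 345
c_2 = 70
p_3 = 235
q_3 = 85
t_3 = 120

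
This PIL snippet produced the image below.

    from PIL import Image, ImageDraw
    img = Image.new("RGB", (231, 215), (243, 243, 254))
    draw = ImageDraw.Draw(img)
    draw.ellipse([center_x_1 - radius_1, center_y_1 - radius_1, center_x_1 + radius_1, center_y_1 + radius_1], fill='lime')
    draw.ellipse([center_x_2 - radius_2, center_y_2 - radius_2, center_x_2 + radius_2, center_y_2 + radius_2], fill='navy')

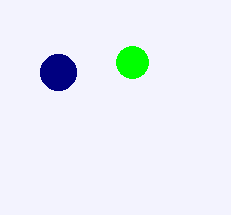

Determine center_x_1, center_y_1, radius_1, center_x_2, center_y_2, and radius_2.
center_x_1 = 132; center_y_1 = 62; radius_1 = 16; center_x_2 = 58; center_y_2 = 72; radius_2 = 18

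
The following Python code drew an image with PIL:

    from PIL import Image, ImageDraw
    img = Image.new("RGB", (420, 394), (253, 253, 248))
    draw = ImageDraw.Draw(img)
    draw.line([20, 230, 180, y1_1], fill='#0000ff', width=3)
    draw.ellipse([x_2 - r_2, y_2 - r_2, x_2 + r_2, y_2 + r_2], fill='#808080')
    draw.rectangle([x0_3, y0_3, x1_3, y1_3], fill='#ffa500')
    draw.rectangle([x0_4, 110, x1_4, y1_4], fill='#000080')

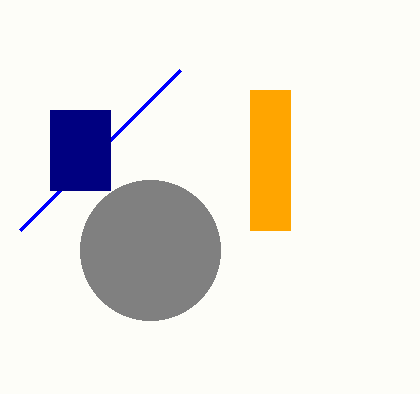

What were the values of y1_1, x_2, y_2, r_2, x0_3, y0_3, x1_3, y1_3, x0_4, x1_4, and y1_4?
y1_1 = 70, x_2 = 150, y_2 = 250, r_2 = 70, x0_3 = 250, y0_3 = 90, x1_3 = 290, y1_3 = 230, x0_4 = 50, x1_4 = 110, y1_4 = 190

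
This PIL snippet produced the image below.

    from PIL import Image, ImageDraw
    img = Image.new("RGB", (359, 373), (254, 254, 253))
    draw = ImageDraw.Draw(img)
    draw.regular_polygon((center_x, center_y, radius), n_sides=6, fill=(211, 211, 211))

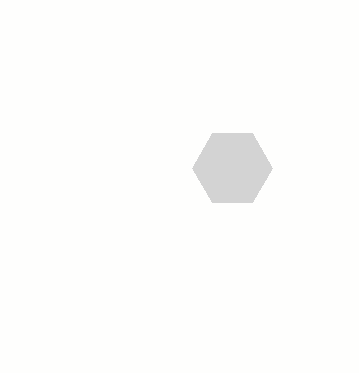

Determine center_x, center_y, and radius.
center_x = 232
center_y = 168
radius = 40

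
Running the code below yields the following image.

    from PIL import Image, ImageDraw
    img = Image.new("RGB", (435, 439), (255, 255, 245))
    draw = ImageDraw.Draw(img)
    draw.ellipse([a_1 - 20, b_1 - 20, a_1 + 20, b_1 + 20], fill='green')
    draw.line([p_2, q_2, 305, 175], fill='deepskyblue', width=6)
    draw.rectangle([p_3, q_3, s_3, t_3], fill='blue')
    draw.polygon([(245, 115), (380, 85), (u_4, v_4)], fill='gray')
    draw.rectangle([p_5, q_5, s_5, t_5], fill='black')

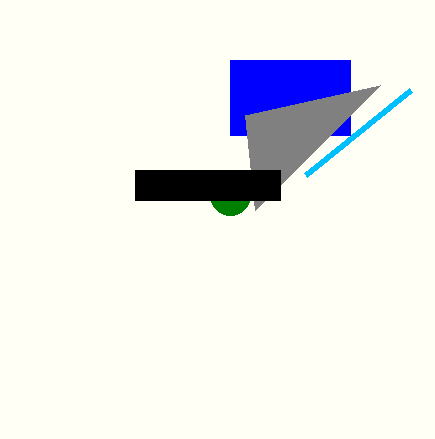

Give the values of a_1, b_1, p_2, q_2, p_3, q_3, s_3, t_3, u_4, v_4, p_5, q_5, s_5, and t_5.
a_1 = 230, b_1 = 195, p_2 = 410, q_2 = 90, p_3 = 230, q_3 = 60, s_3 = 350, t_3 = 135, u_4 = 255, v_4 = 210, p_5 = 135, q_5 = 170, s_5 = 280, t_5 = 200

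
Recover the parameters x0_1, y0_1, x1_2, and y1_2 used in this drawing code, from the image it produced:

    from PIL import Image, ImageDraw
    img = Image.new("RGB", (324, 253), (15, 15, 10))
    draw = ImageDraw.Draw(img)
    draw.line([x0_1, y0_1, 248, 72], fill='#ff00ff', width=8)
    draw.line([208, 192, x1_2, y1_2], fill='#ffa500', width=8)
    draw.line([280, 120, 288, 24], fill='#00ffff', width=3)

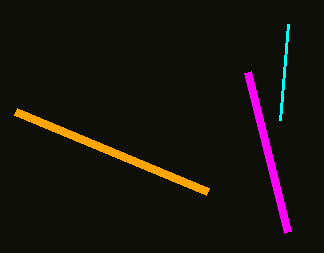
x0_1 = 288
y0_1 = 232
x1_2 = 16
y1_2 = 112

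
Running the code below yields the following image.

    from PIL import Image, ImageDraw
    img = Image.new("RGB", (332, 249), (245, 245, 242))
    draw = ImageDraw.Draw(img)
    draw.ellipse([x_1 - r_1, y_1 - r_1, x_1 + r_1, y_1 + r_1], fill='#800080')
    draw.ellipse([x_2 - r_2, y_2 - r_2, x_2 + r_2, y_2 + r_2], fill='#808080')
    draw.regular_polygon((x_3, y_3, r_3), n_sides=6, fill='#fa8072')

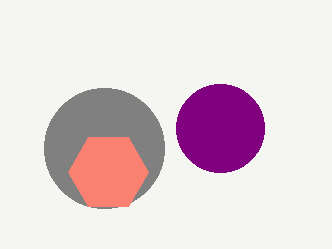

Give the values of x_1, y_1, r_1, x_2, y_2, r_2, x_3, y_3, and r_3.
x_1 = 220; y_1 = 128; r_1 = 44; x_2 = 104; y_2 = 148; r_2 = 60; x_3 = 108; y_3 = 172; r_3 = 40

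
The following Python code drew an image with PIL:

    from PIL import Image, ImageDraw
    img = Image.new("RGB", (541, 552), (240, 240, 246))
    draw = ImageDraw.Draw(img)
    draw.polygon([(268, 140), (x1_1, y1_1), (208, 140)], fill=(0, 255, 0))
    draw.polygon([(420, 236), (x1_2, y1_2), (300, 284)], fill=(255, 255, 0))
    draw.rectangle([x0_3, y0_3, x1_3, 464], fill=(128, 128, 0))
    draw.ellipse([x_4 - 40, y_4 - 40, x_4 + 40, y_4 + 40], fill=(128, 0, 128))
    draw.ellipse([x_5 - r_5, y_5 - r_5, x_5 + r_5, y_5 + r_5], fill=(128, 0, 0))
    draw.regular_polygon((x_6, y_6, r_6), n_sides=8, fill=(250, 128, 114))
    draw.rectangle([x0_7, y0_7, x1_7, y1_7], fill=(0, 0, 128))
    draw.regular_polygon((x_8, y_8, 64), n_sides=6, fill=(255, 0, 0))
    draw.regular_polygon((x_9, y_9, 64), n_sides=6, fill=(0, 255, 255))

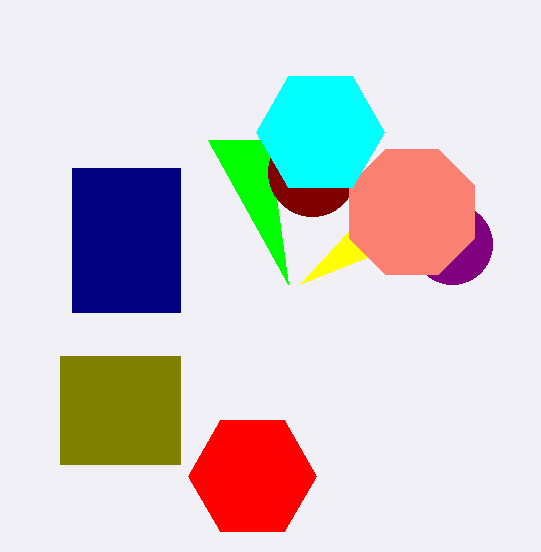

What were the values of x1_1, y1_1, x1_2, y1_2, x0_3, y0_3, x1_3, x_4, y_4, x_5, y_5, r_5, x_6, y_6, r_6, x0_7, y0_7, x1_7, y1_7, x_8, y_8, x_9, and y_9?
x1_1 = 288; y1_1 = 284; x1_2 = 348; y1_2 = 232; x0_3 = 60; y0_3 = 356; x1_3 = 180; x_4 = 452; y_4 = 244; x_5 = 312; y_5 = 172; r_5 = 44; x_6 = 412; y_6 = 212; r_6 = 68; x0_7 = 72; y0_7 = 168; x1_7 = 180; y1_7 = 312; x_8 = 252; y_8 = 476; x_9 = 320; y_9 = 132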